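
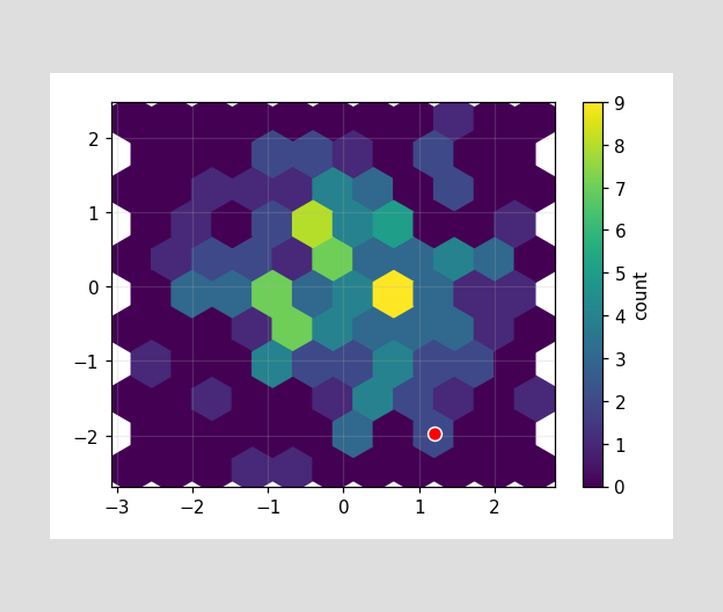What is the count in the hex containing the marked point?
The marked hex reads 2 on the colorbar.

2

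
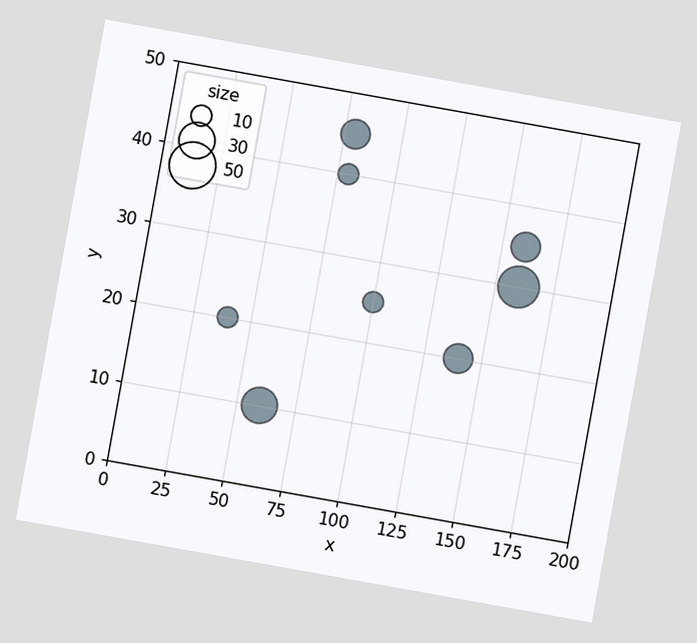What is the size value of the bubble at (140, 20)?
The chart is tilted about 10° clockwise. Matching the bubble at (140, 20) against the size legend gives 20.

20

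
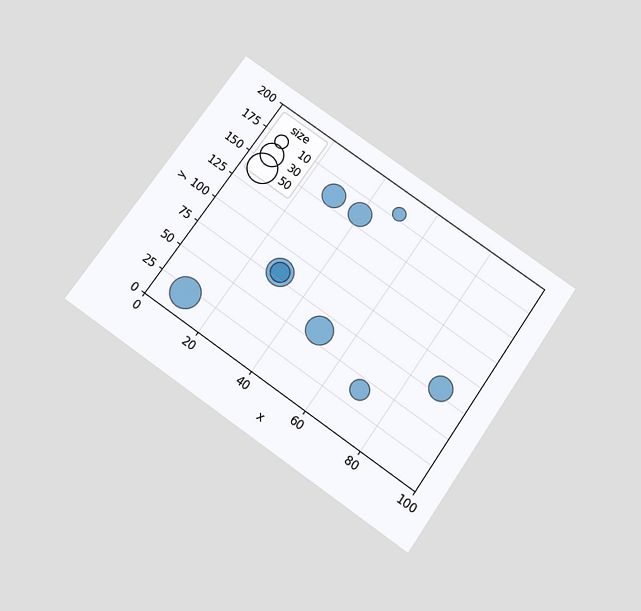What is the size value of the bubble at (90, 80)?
30

The chart is tilted about 35° clockwise and viewed slightly from below. Matching the bubble at (90, 80) against the size legend gives 30.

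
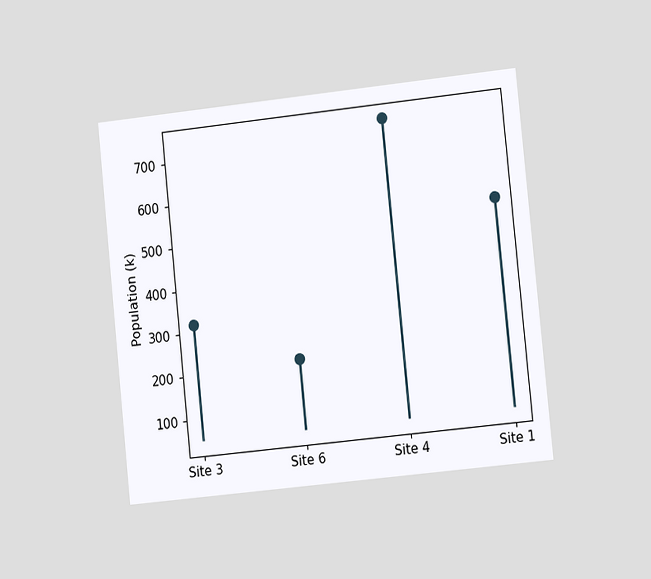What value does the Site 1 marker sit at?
530k

The chart is tilted about 6° counter-clockwise and viewed slightly from the right. The Site 1 marker sits at 530k.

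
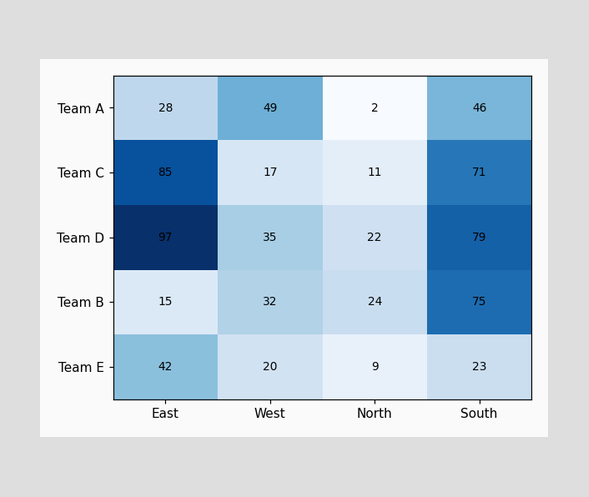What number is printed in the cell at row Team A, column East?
28

The (Team A, East) cell reads 28.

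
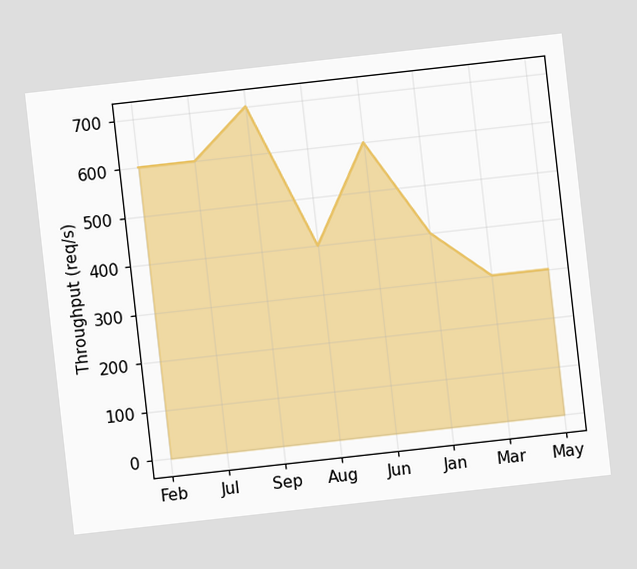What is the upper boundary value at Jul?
600req/s

The chart is tilted about 6° counter-clockwise. At Jul the upper boundary is at 600req/s.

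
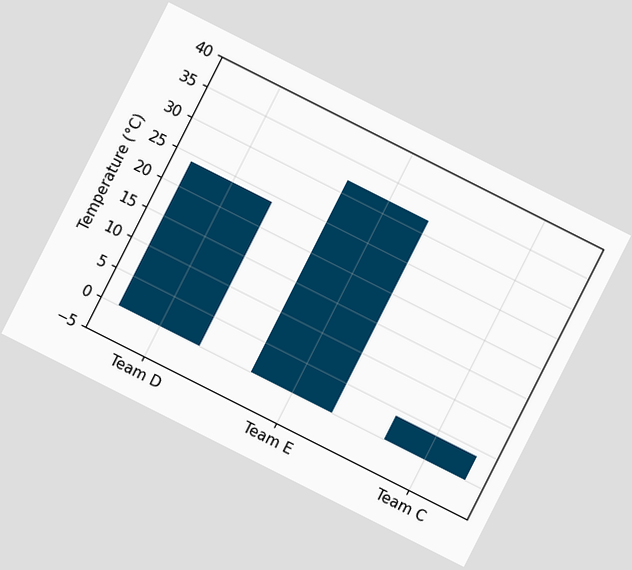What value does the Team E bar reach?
32°C

The chart is tilted about 27° clockwise. Reading along the chart's y-axis, the Team E bar reaches 32°C.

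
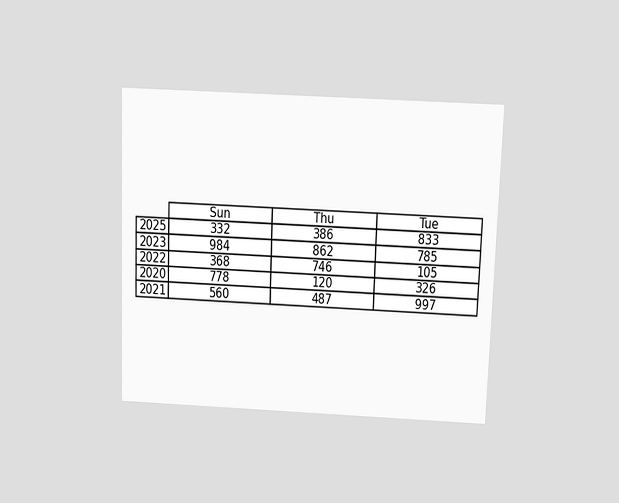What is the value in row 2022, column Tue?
105

The chart is tilted about 2° clockwise and viewed slightly from above. The (2022, Tue) cell reads 105.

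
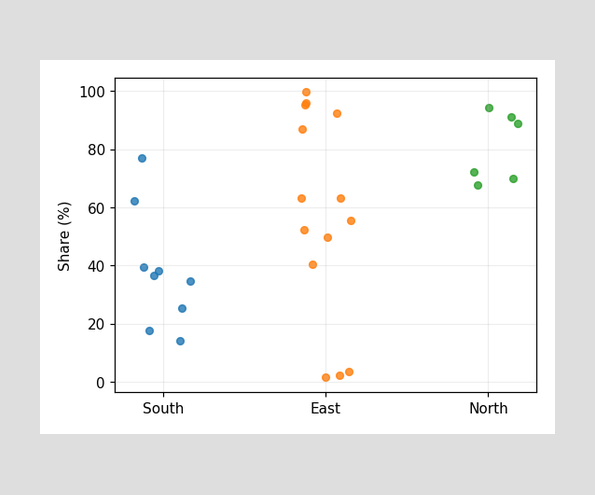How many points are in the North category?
6

Counting the markers in the North column gives 6.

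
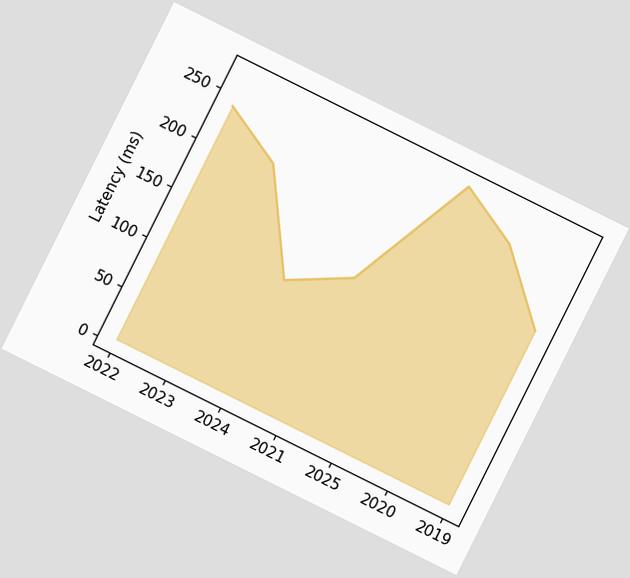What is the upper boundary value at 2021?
The chart is tilted about 26° clockwise. At 2021 the upper boundary is at 150ms.

150ms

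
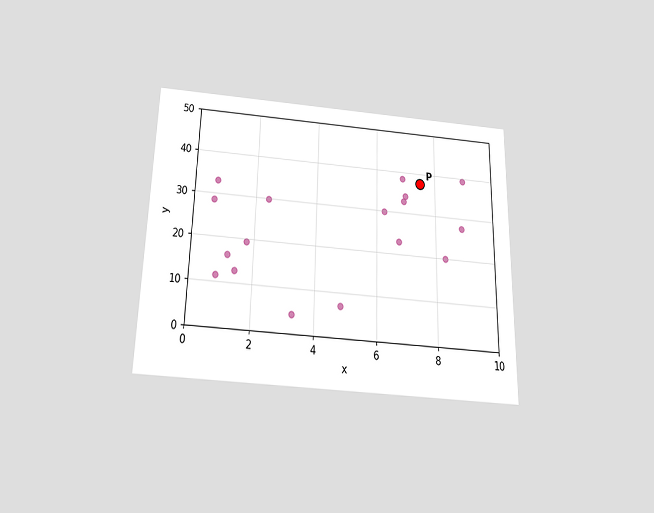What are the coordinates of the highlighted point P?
The chart is viewed slightly from below. Following the gridlines from P to each axis, P sits at (7.5, 37.5).

(7.5, 37.5)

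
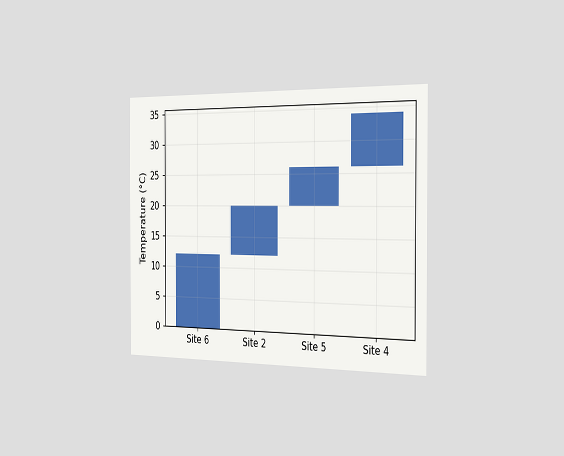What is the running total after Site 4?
The chart is viewed slightly from the right. After Site 4 the running total reaches 34°C.

34°C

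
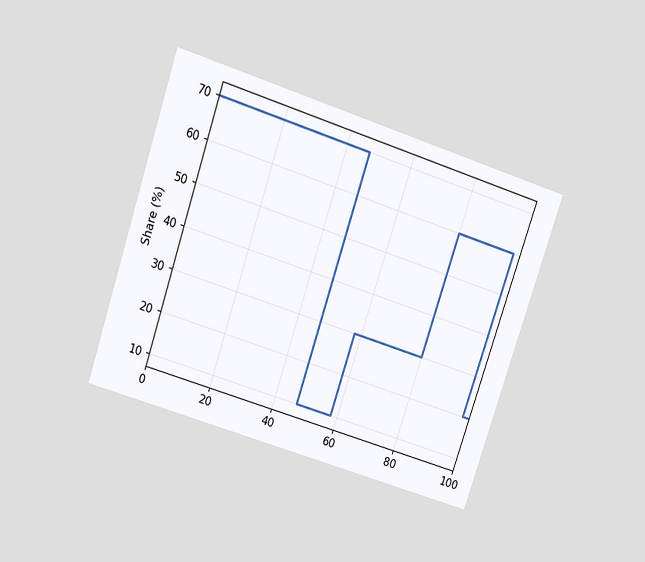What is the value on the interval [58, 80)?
30%

The chart is tilted about 18° clockwise and viewed slightly from above. On [58, 80) the step sits at 30%.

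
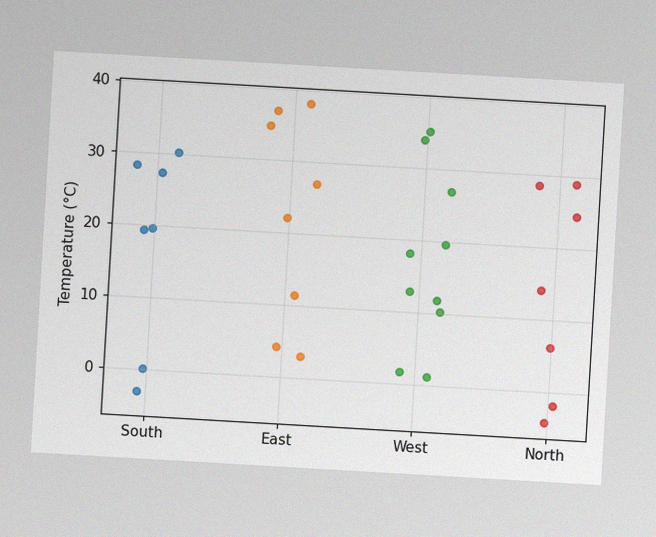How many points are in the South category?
7

The chart is tilted about 3° clockwise, with some photo noise. Counting the markers in the South column gives 7.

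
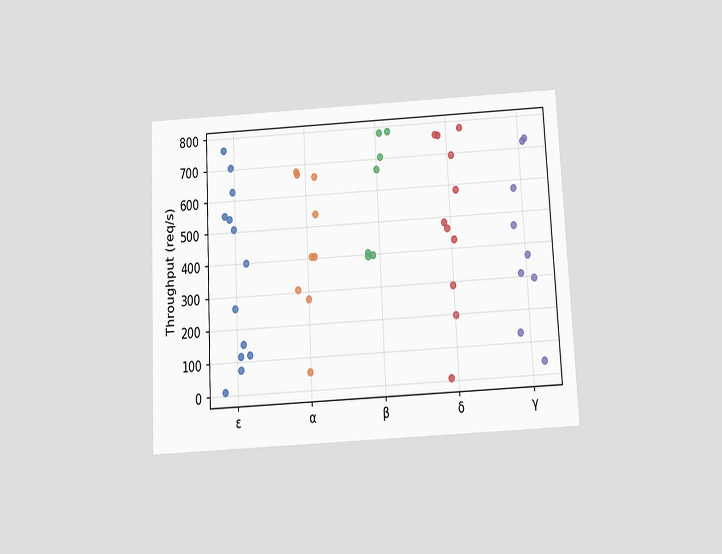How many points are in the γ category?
9

The chart is tilted about 3° counter-clockwise and viewed slightly from below. Counting the markers in the γ column gives 9.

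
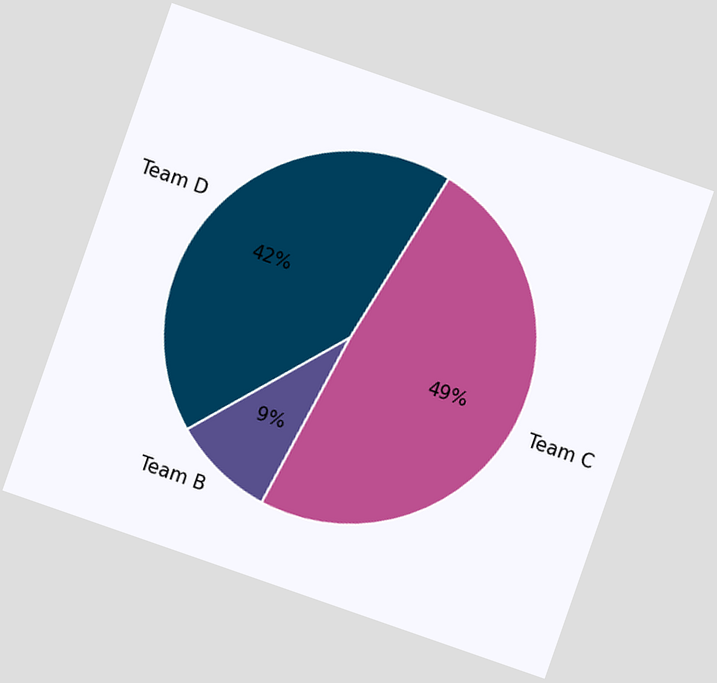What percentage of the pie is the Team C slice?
The chart is tilted about 19° clockwise. The Team C slice takes up 49% of the pie.

49%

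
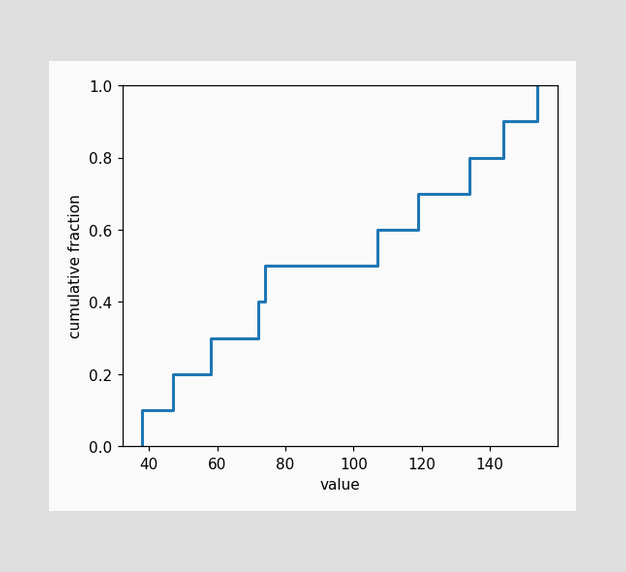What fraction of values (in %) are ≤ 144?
At x=144 the ECDF step is at 90%.

90%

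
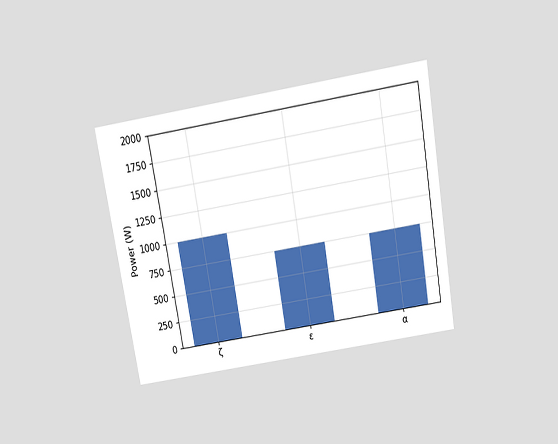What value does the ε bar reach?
The chart is tilted about 10° counter-clockwise and viewed slightly from above. Reading along the chart's y-axis, the ε bar reaches 750W.

750W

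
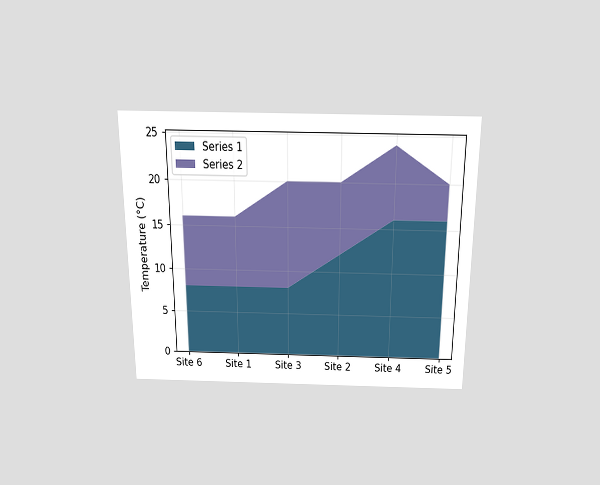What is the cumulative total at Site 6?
The chart is viewed slightly from above. The stacked total at Site 6 reaches 16°C.

16°C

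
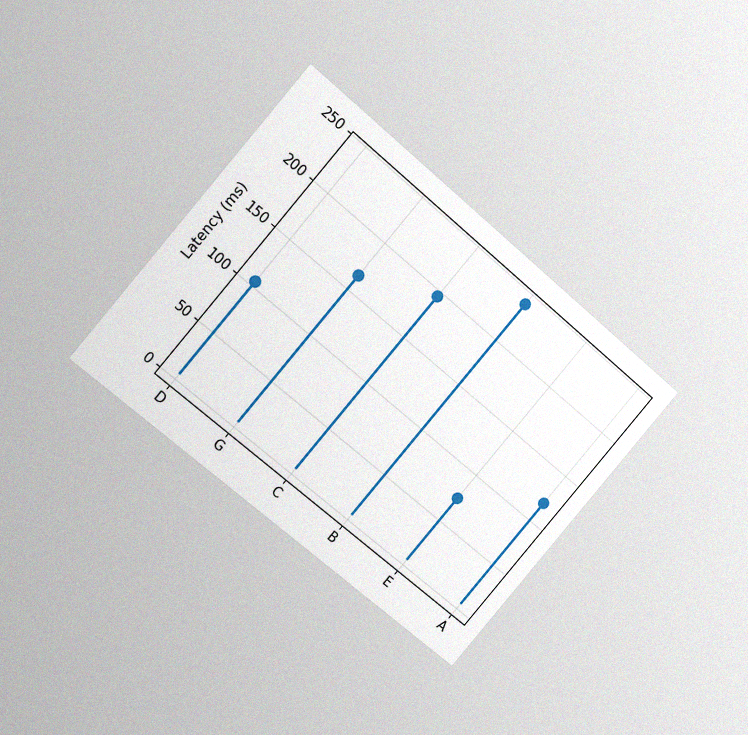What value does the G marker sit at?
165ms

The chart is tilted about 41° clockwise and viewed at a slight angle, with some photo noise. The G marker sits at 165ms.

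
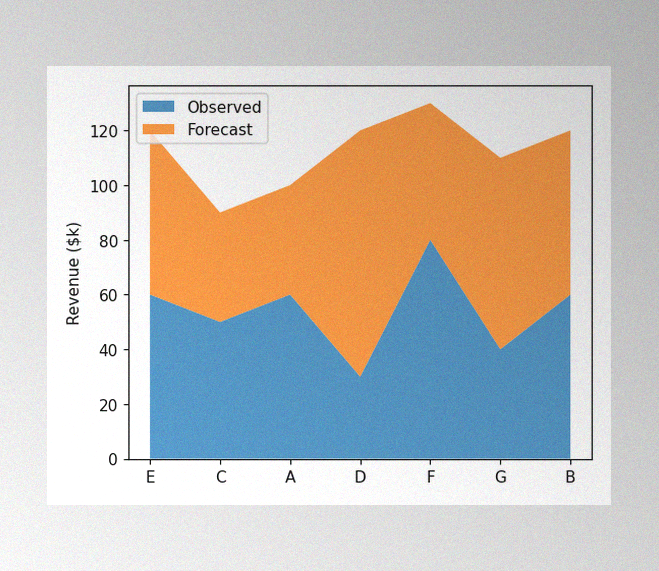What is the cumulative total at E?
The image has some photo noise and uneven lighting. The stacked total at E reaches $120k.

$120k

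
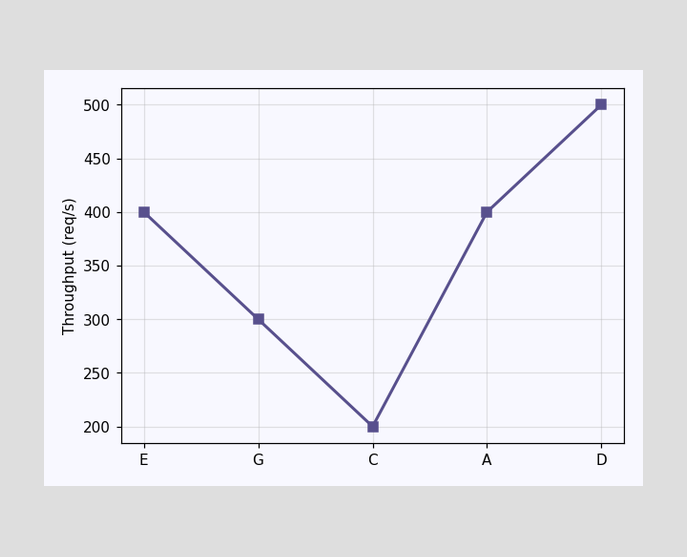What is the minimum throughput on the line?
The lowest point is at C, and reading across to the y-axis gives 200req/s.

200req/s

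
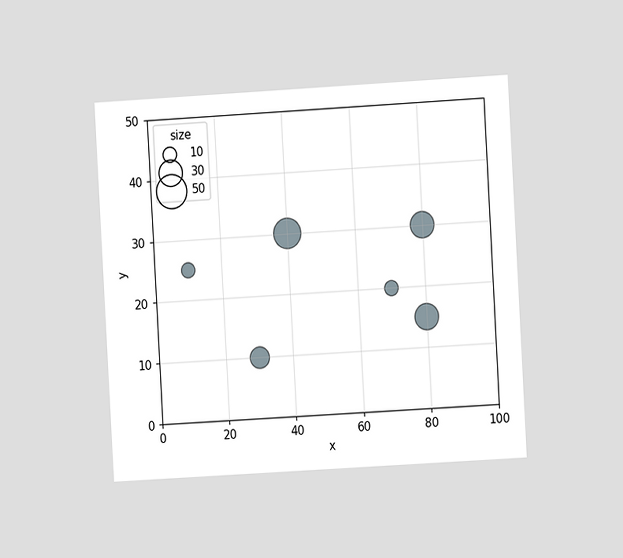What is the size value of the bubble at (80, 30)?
30

The chart is tilted about 3° counter-clockwise and viewed at a slight angle. Matching the bubble at (80, 30) against the size legend gives 30.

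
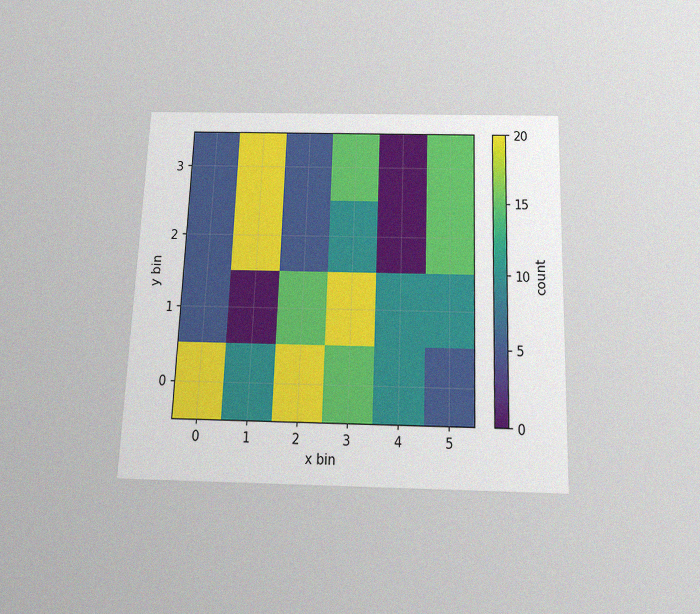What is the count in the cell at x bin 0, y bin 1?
5

The chart is tilted about 2° clockwise and viewed slightly from below, with some photo noise. Matching the cell (0, 1) against the colorbar gives 5.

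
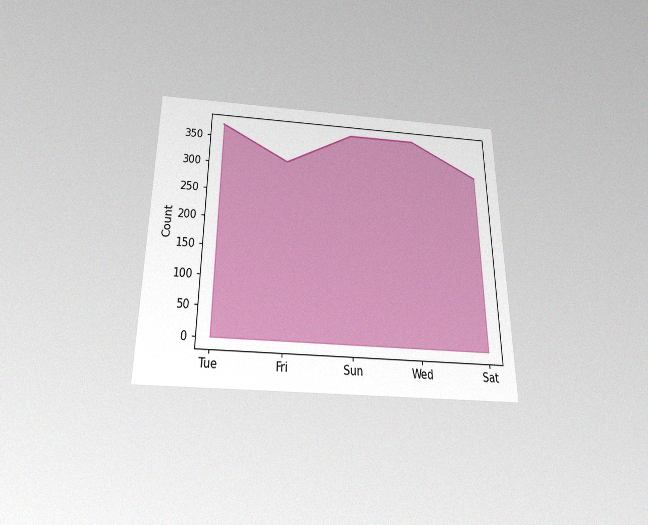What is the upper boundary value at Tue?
The chart is viewed slightly from below, with some photo noise. At Tue the upper boundary is at 372.

372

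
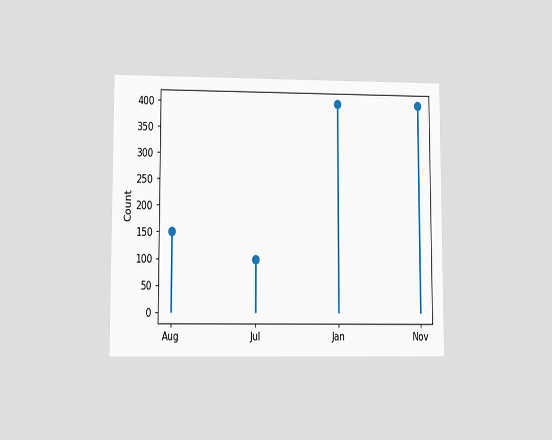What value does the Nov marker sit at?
The chart is viewed at a slight angle. The Nov marker sits at 400.

400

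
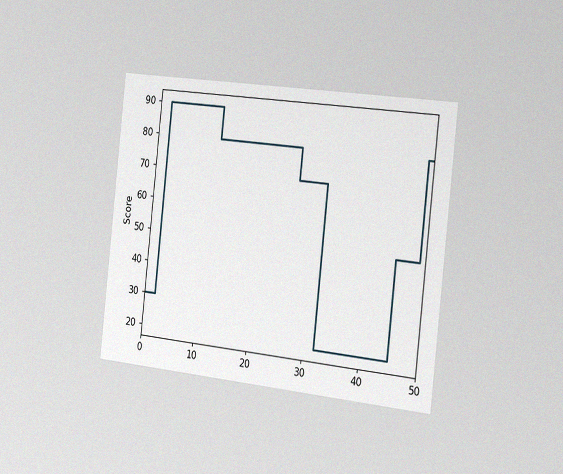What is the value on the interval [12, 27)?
80

The chart is tilted about 6° clockwise and viewed slightly from the right, with some photo noise. On [12, 27) the step sits at 80.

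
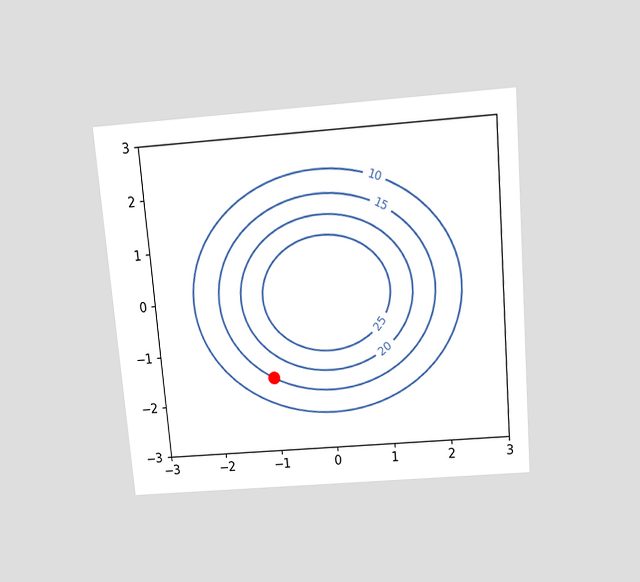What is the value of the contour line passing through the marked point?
The chart is tilted about 5° counter-clockwise and viewed slightly from above. The marked point sits on the contour labelled 15.

15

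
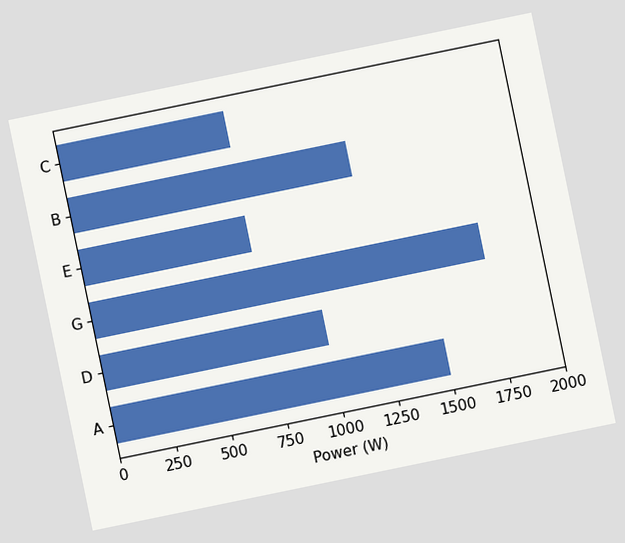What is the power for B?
1250W

The chart is tilted about 12° counter-clockwise. Reading along the chart's x-axis, the B bar reaches 1250W.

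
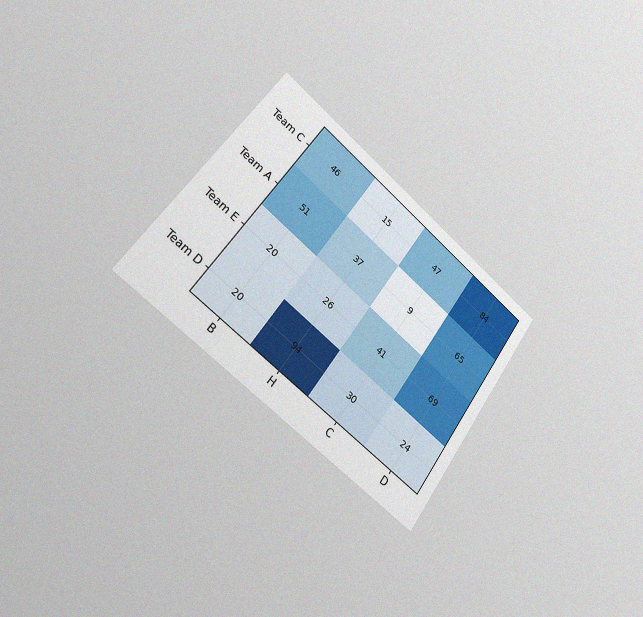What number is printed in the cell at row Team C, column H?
The chart is tilted about 37° clockwise and viewed slightly from the left, with some photo noise. The (Team C, H) cell reads 15.

15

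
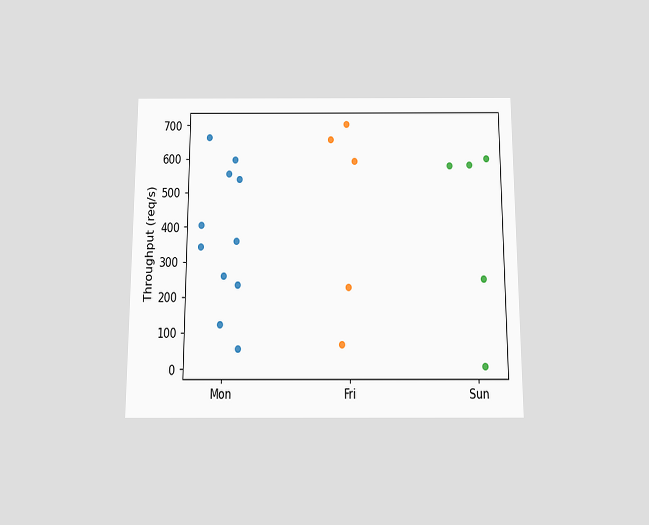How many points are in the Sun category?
The chart is viewed slightly from below. Counting the markers in the Sun column gives 5.

5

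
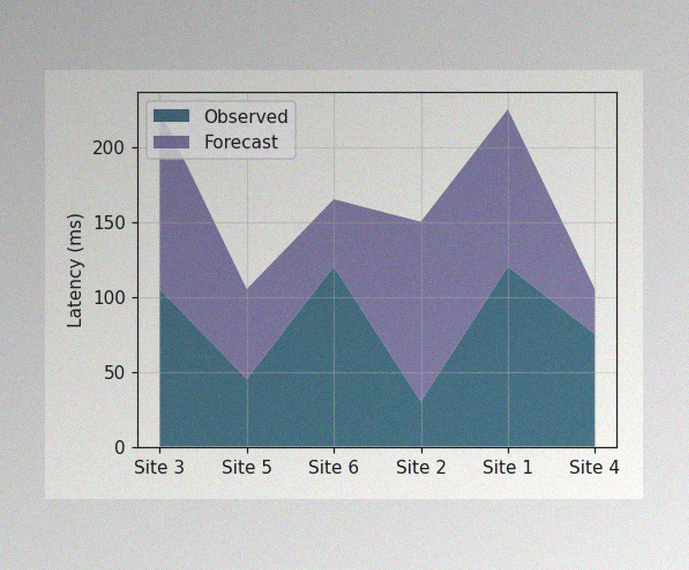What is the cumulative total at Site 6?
The image has some photo noise and uneven lighting. The stacked total at Site 6 reaches 165ms.

165ms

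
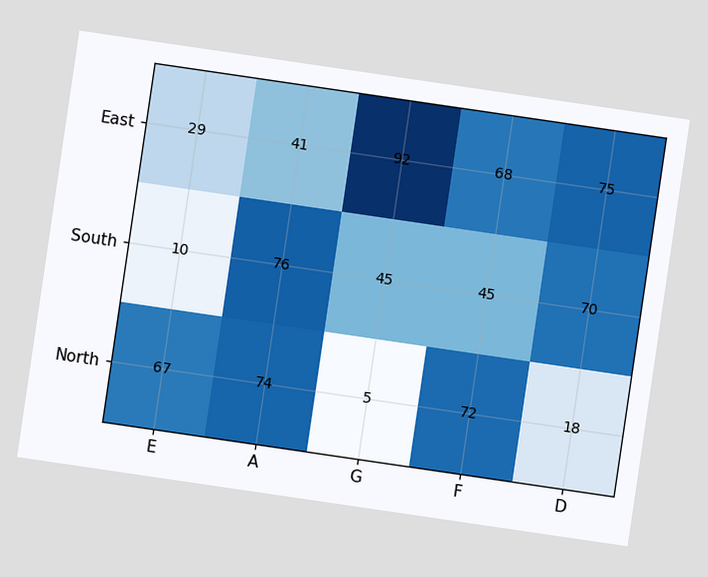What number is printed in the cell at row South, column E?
The chart is tilted about 8° clockwise. The (South, E) cell reads 10.

10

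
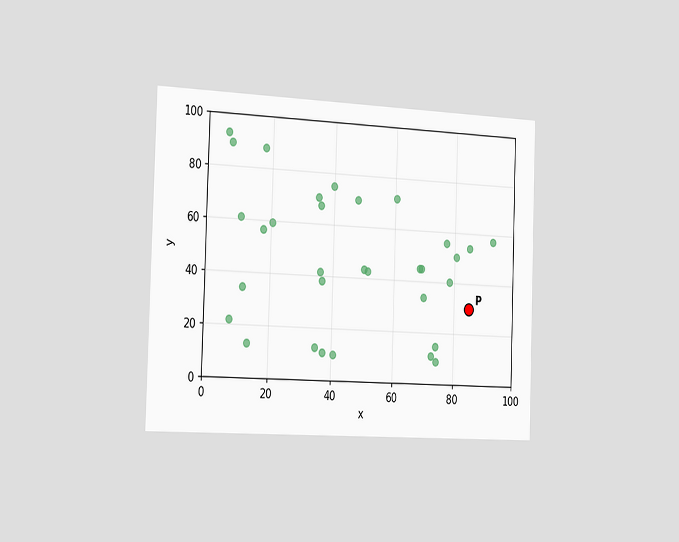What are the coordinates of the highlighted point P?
(85, 30)

The chart is viewed slightly from the left. Following the gridlines from P to each axis, P sits at (85, 30).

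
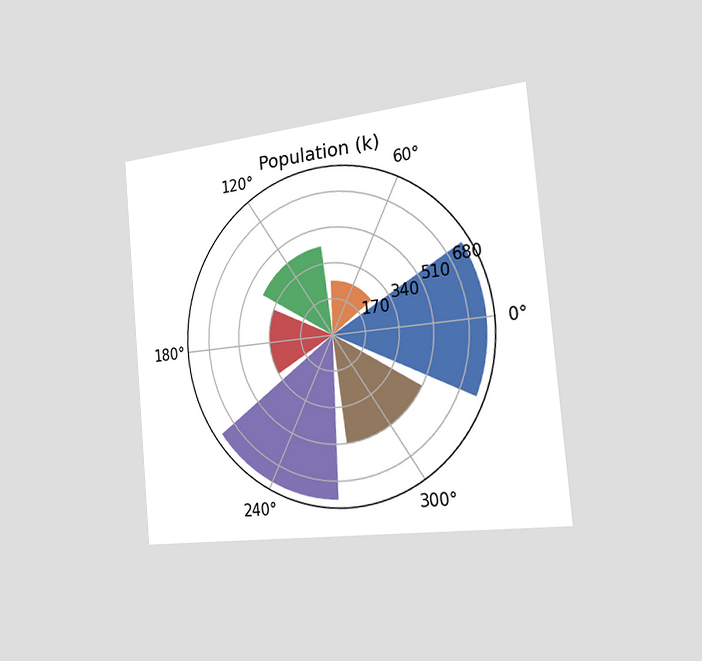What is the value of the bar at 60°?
The chart is tilted about 5° counter-clockwise and viewed slightly from the right. The bar at 60° reaches 255k on the radial axis.

255k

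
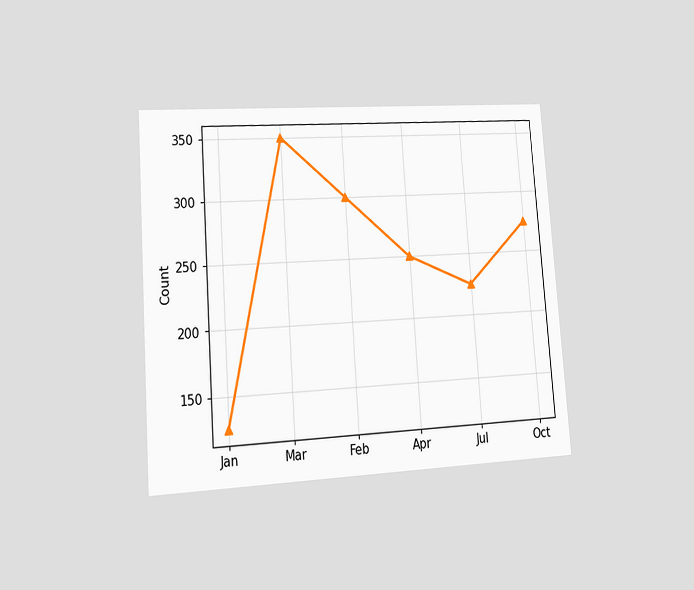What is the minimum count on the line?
The chart is tilted about 4° counter-clockwise and viewed at a slight angle. The lowest point is at Jan, and reading across to the y-axis gives 125.

125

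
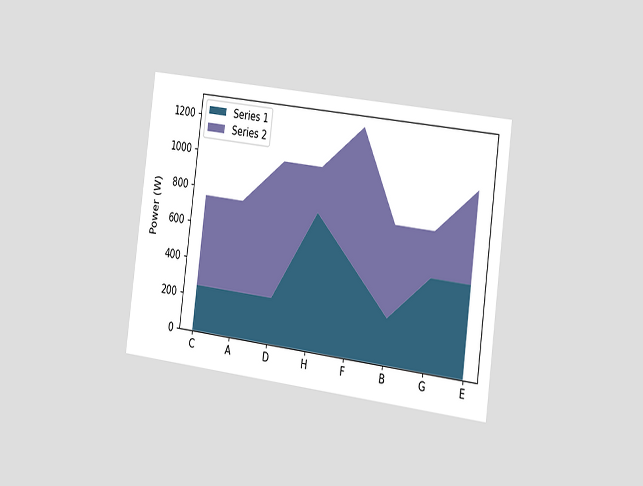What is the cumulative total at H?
1000W

The chart is tilted about 7° clockwise and viewed slightly from the right. The stacked total at H reaches 1000W.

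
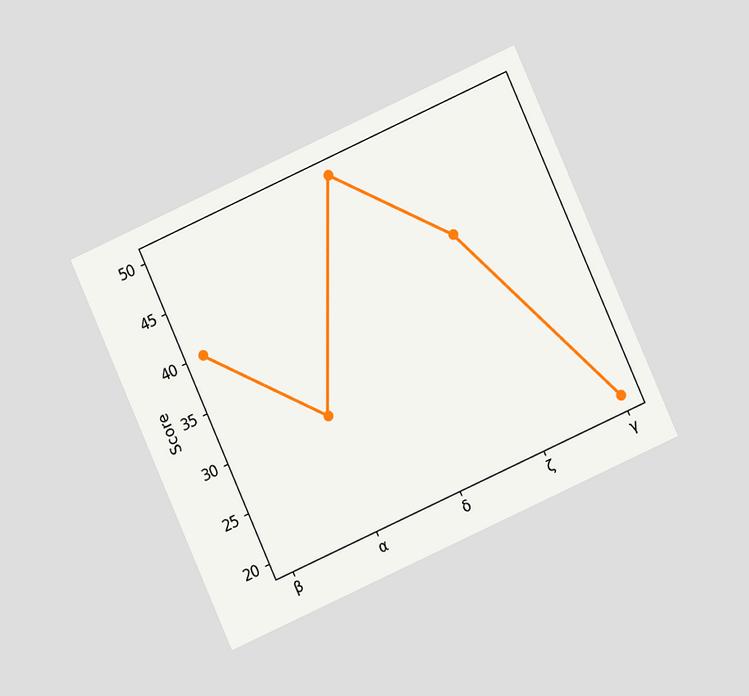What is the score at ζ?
40

The chart is tilted about 24° counter-clockwise and viewed at a slight angle. At ζ, the line is at 40.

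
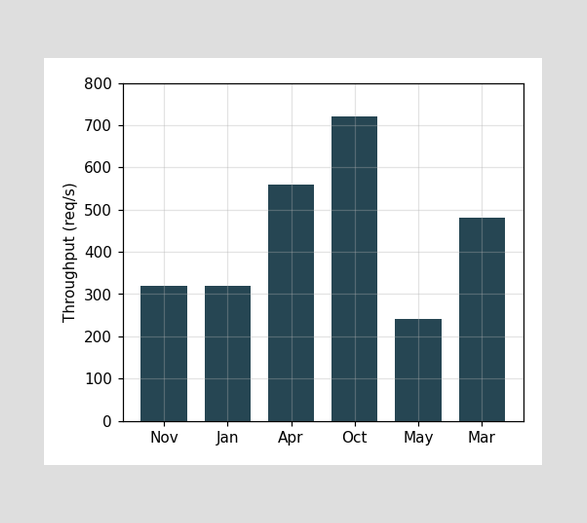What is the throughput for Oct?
720req/s

Reading along the chart's y-axis, the Oct bar reaches 720req/s.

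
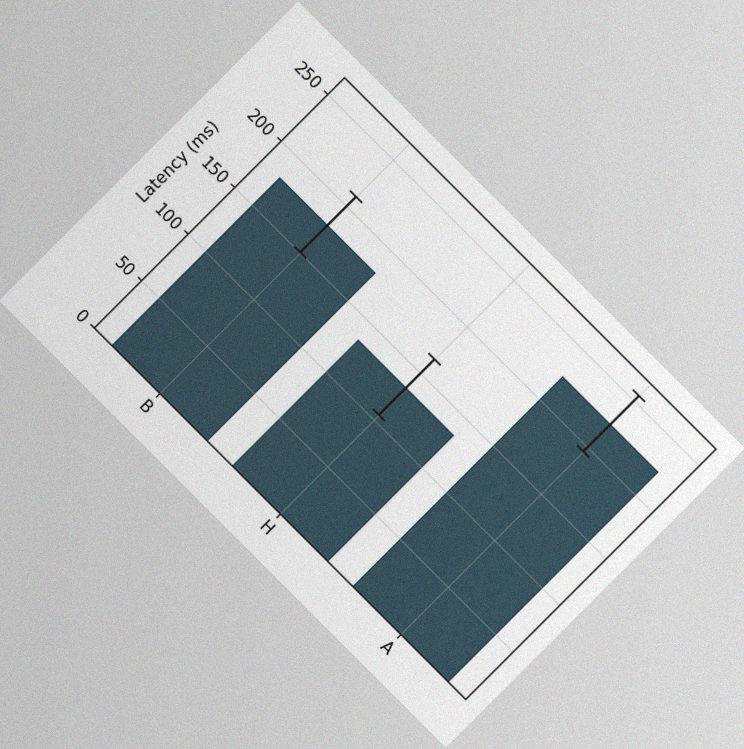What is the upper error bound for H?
The chart is tilted about 45° clockwise, with some photo noise. The H bar's upper whisker reaches 165ms.

165ms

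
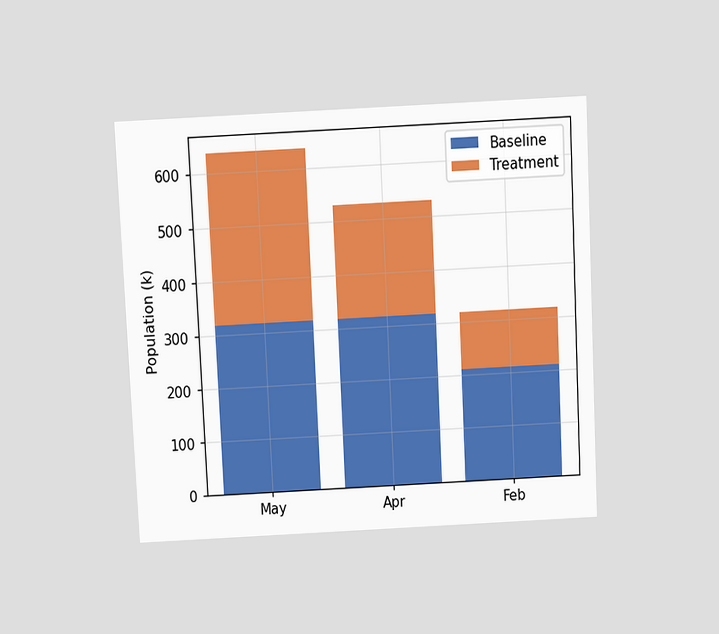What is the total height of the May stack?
The chart is tilted about 3° counter-clockwise and viewed slightly from above. The May stack's top reaches 636k on the y-axis.

636k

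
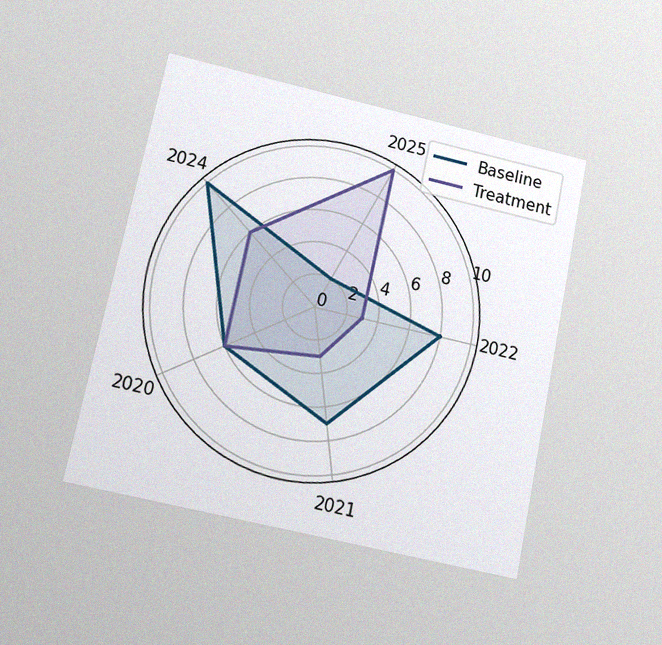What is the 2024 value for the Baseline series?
The chart is tilted about 12° clockwise and viewed at a slight angle, with some photo noise. On the 2024 axis, Baseline reaches 10.

10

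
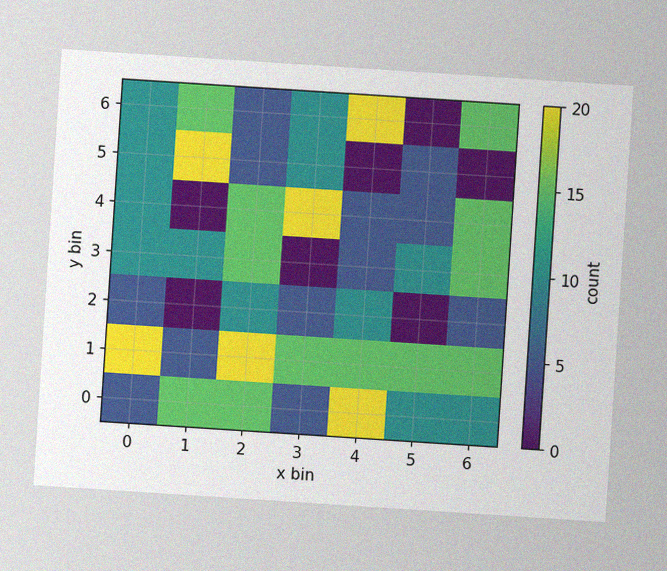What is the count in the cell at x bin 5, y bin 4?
The chart is tilted about 4° clockwise, with some photo noise. Matching the cell (5, 4) against the colorbar gives 5.

5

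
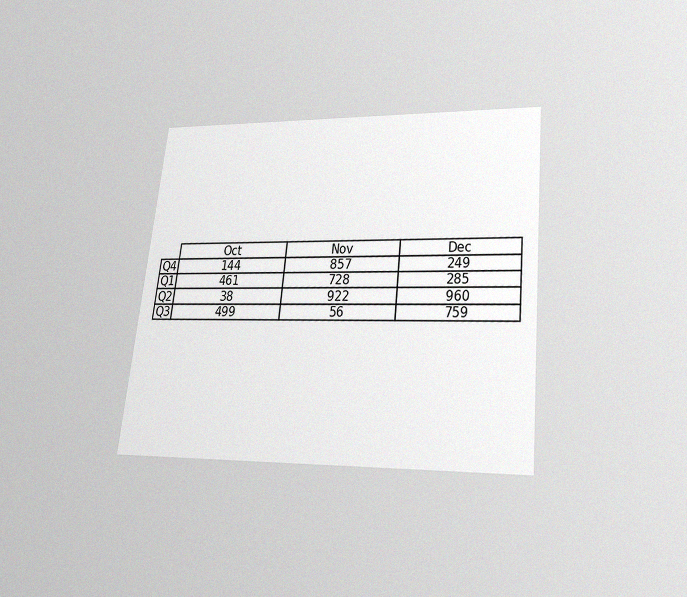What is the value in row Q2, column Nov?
922

The chart is tilted about 6° clockwise and viewed slightly from below, with some photo noise. The (Q2, Nov) cell reads 922.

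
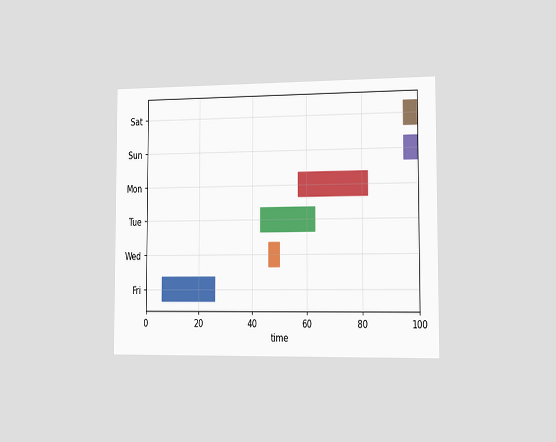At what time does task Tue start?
43

The chart is viewed slightly from the right. The Tue bar begins at t=43.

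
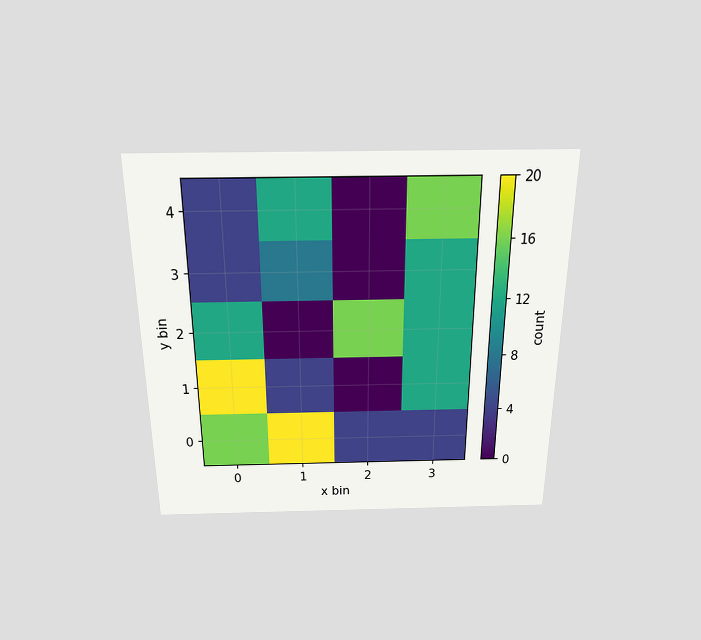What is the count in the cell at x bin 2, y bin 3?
0

The chart is viewed slightly from above. Matching the cell (2, 3) against the colorbar gives 0.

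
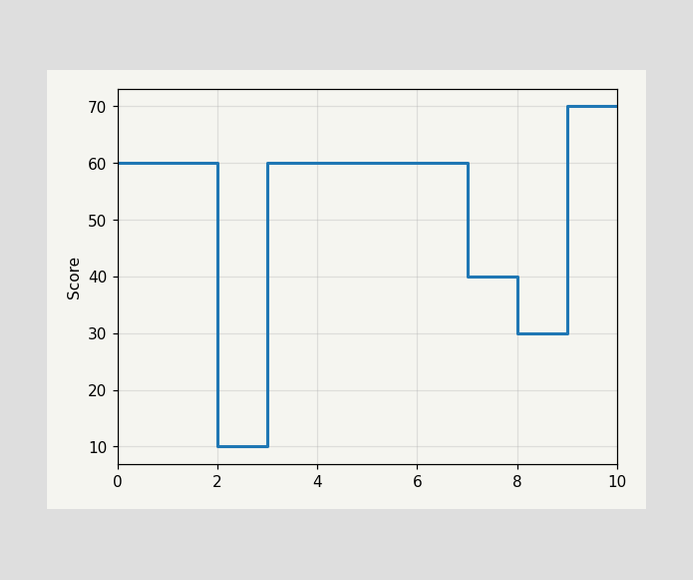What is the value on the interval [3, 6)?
On [3, 6) the step sits at 60.

60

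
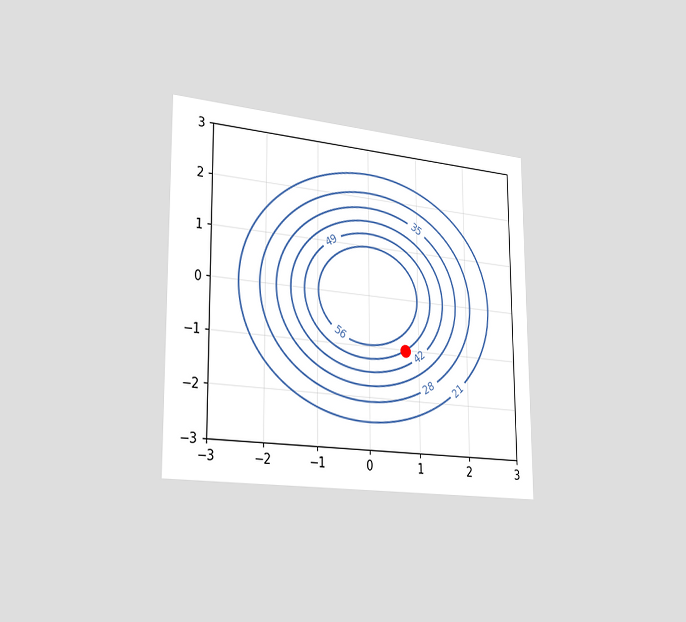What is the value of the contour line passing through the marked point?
The chart is viewed slightly from the left. The marked point sits on the contour labelled 49.

49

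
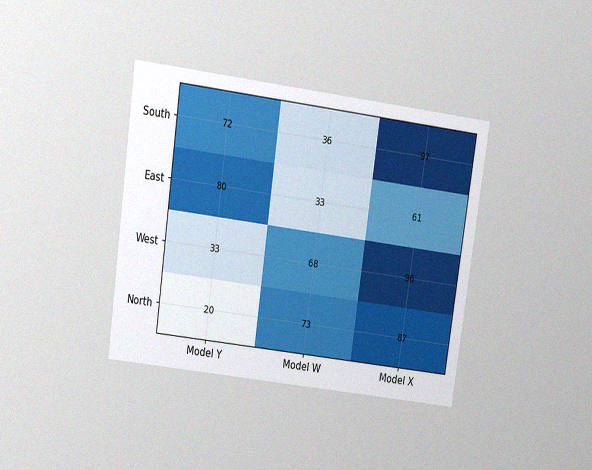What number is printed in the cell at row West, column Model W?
The chart is tilted about 8° clockwise and viewed slightly from above, with some photo noise. The (West, Model W) cell reads 68.

68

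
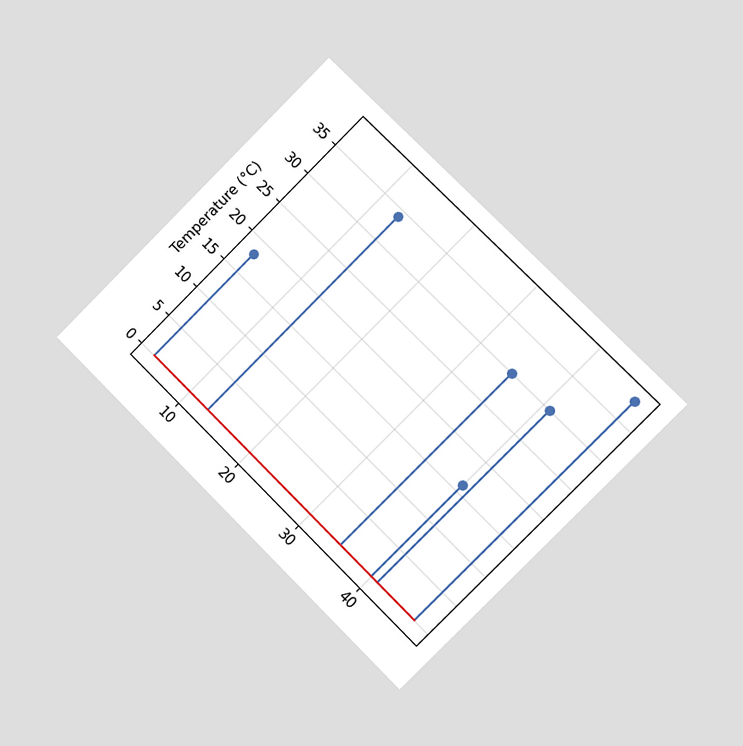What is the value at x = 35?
The chart is tilted about 45° clockwise and viewed slightly from the right. The stem at x=35 reaches 30°C.

30°C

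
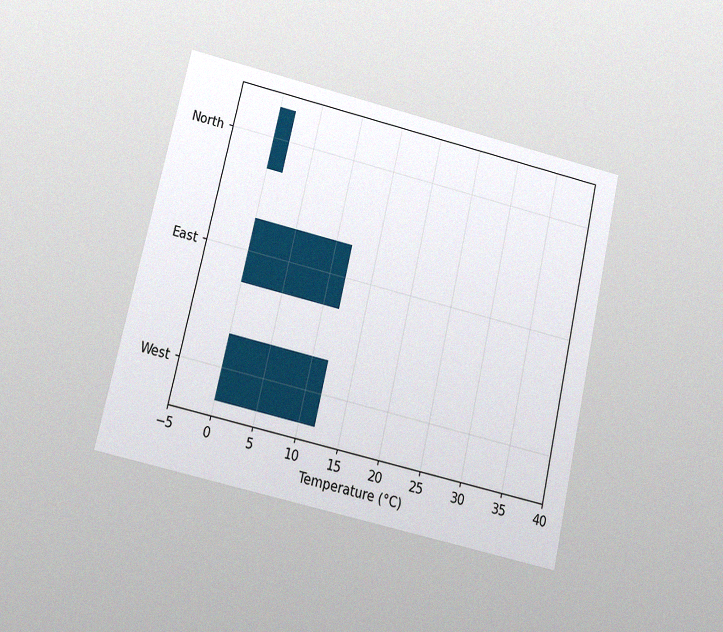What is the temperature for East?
The chart is tilted about 13° clockwise and viewed at a slight angle, with some photo noise. Reading along the chart's x-axis, the East bar reaches 12°C.

12°C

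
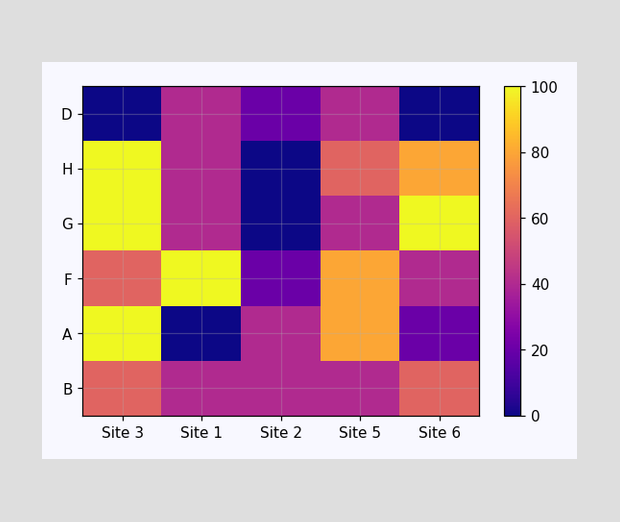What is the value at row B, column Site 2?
40

Matching cell (B, Site 2) against the colorbar gives 40.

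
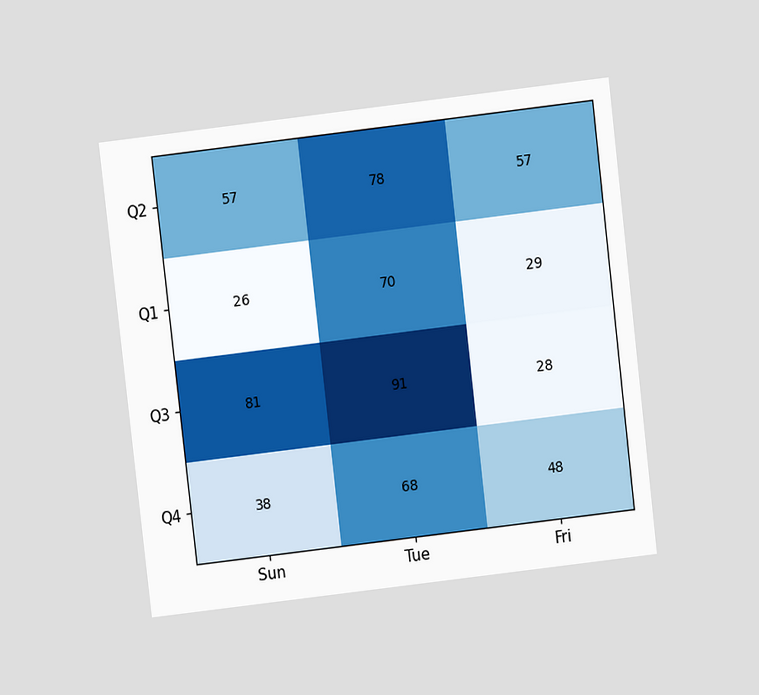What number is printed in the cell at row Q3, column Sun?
81

The chart is tilted about 7° counter-clockwise and viewed at a slight angle. The (Q3, Sun) cell reads 81.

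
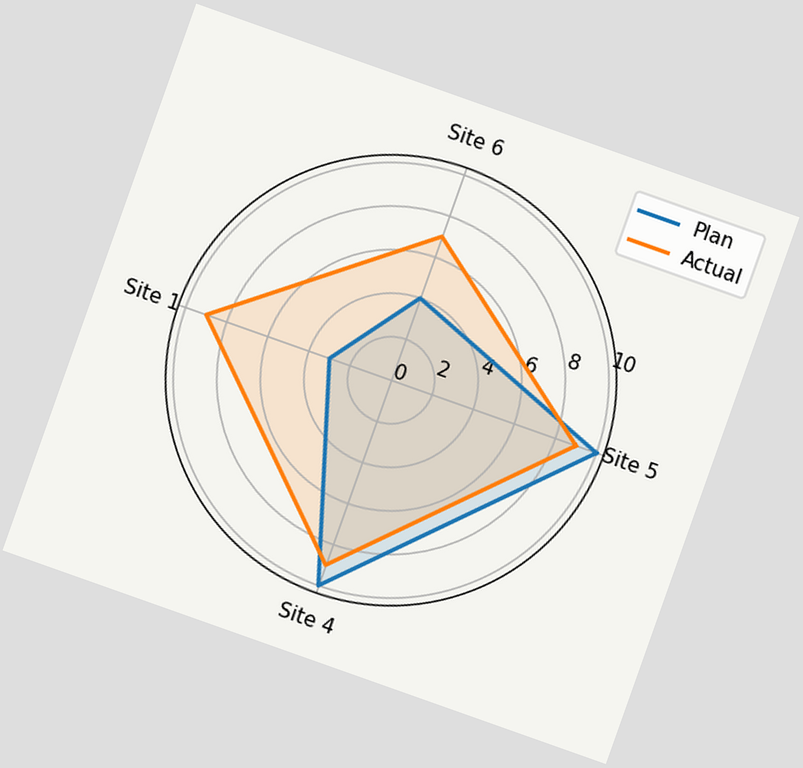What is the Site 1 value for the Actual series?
The chart is tilted about 20° clockwise. On the Site 1 axis, Actual reaches 9.

9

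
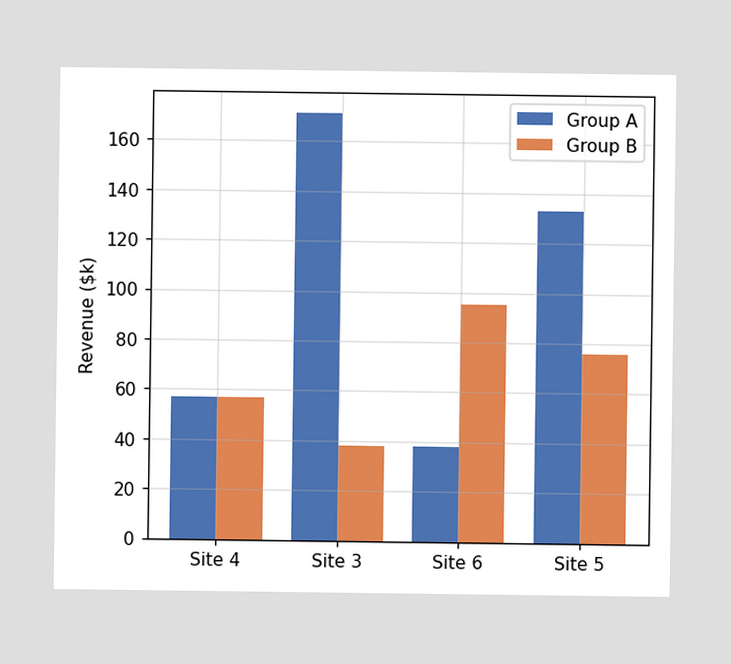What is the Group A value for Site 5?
$133k

The Group A bar at Site 5 reaches $133k on the y-axis.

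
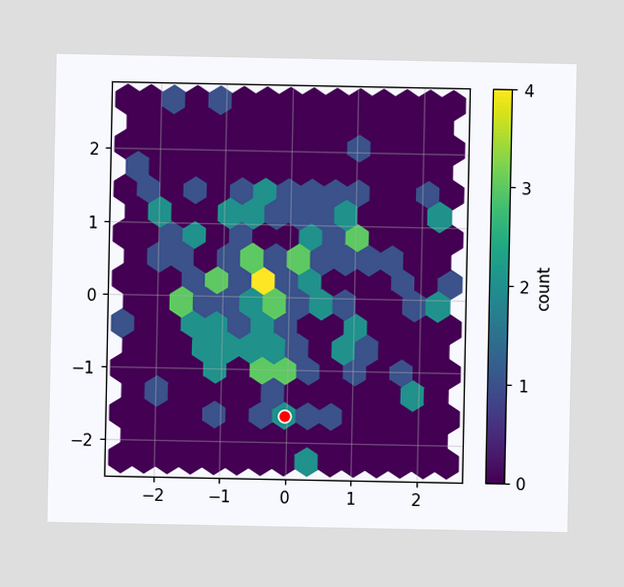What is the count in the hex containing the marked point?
The marked hex reads 2 on the colorbar.

2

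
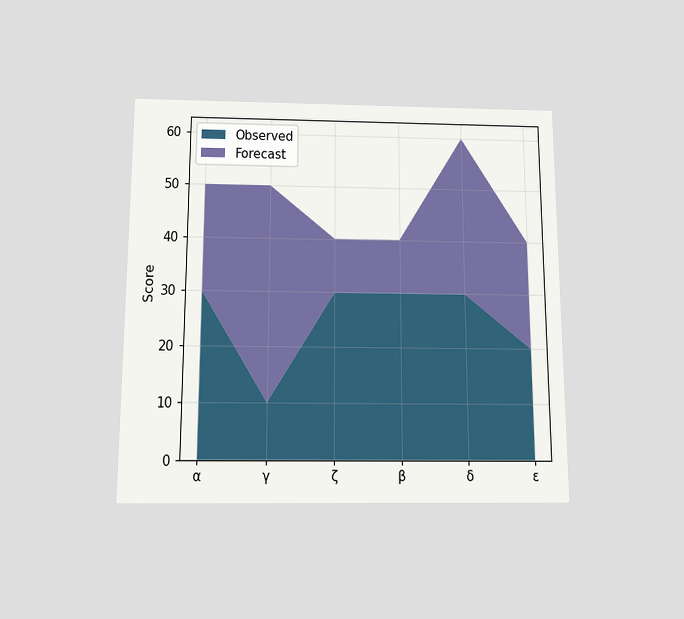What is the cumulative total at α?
50

The chart is viewed slightly from below. The stacked total at α reaches 50.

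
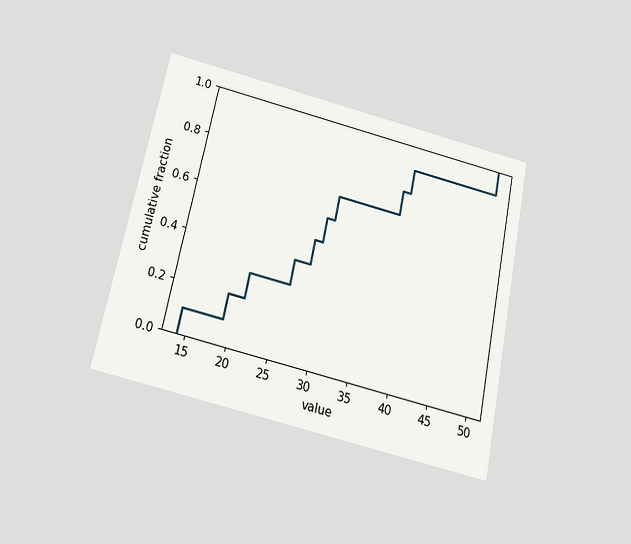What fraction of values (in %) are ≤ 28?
50%

The chart is tilted about 12° clockwise and viewed slightly from below. At x=28 the ECDF step is at 50%.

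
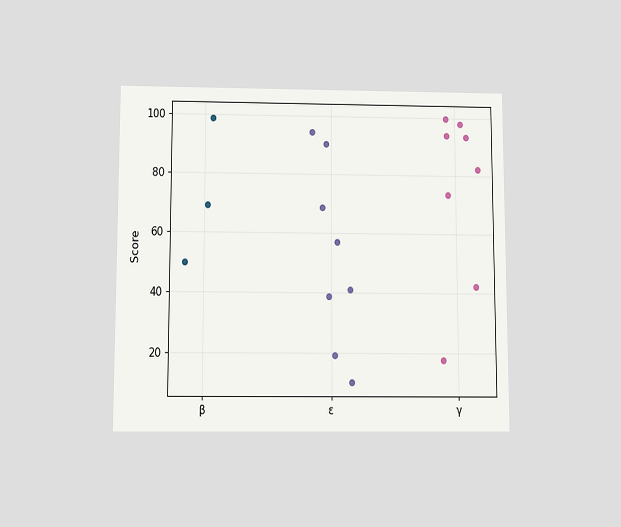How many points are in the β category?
The chart is viewed slightly from below. Counting the markers in the β column gives 3.

3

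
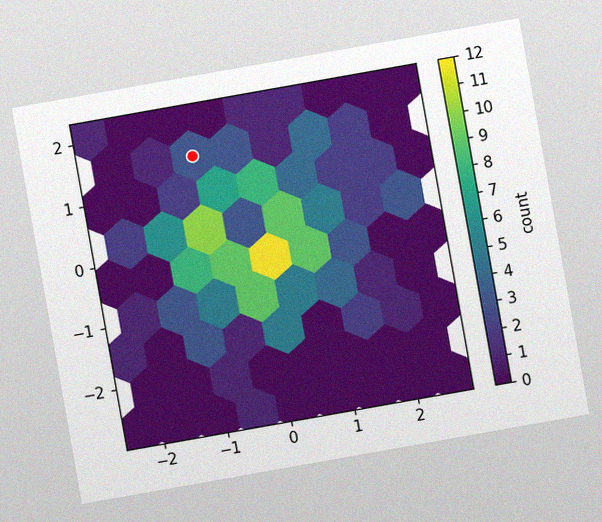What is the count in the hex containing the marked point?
3

The chart is tilted about 10° counter-clockwise, with some photo noise. The marked hex reads 3 on the colorbar.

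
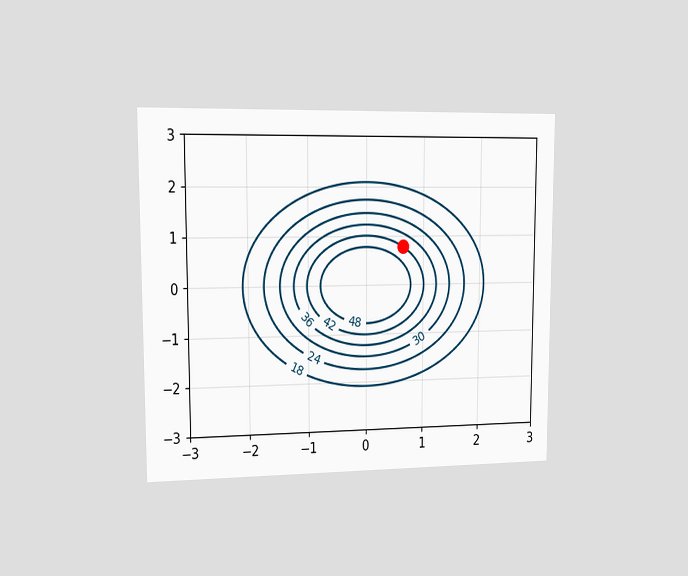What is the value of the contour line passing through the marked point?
42

The chart is viewed slightly from the left. The marked point sits on the contour labelled 42.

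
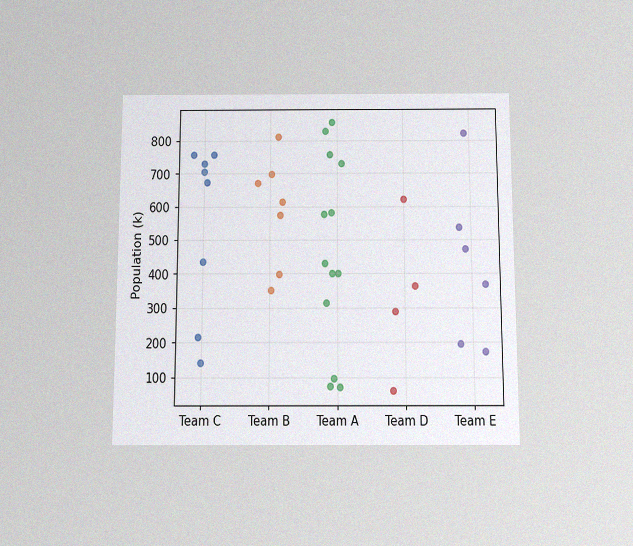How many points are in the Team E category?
6

The chart is viewed slightly from below, with some photo noise. Counting the markers in the Team E column gives 6.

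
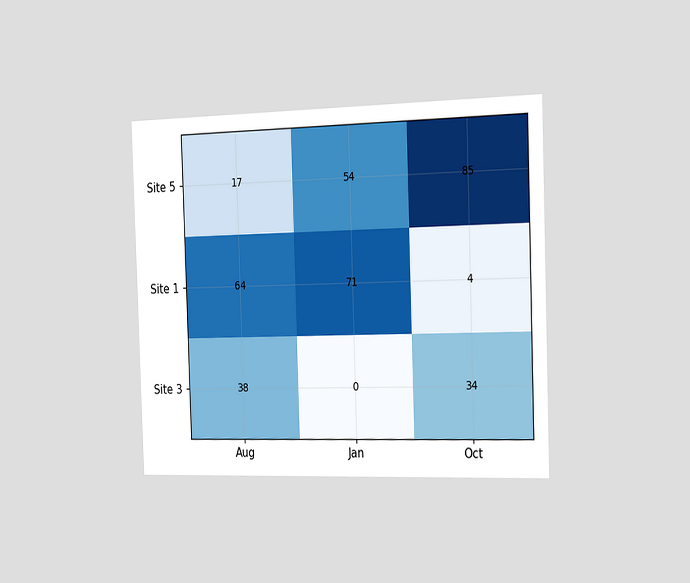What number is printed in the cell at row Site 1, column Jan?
The chart is viewed slightly from the right. The (Site 1, Jan) cell reads 71.

71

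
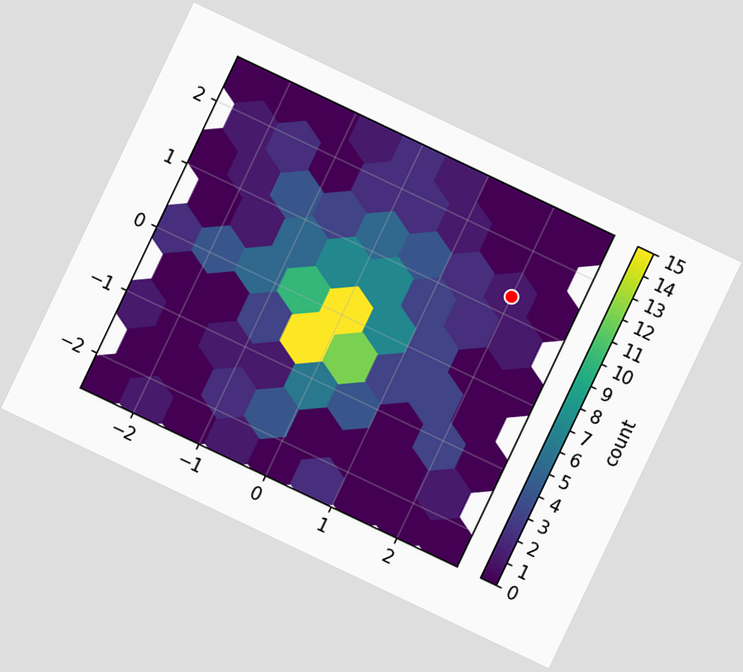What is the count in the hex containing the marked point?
1

The chart is tilted about 25° clockwise. The marked hex reads 1 on the colorbar.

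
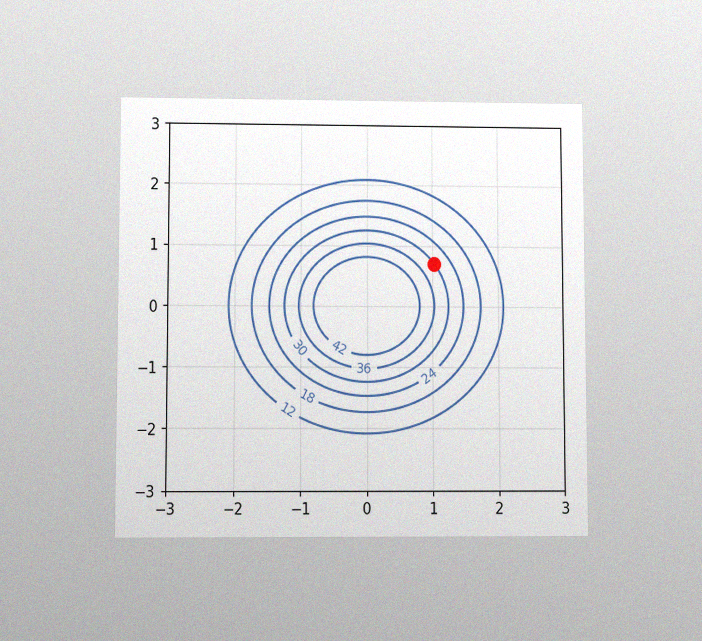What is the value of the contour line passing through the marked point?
30

The chart is viewed at a slight angle, with some photo noise. The marked point sits on the contour labelled 30.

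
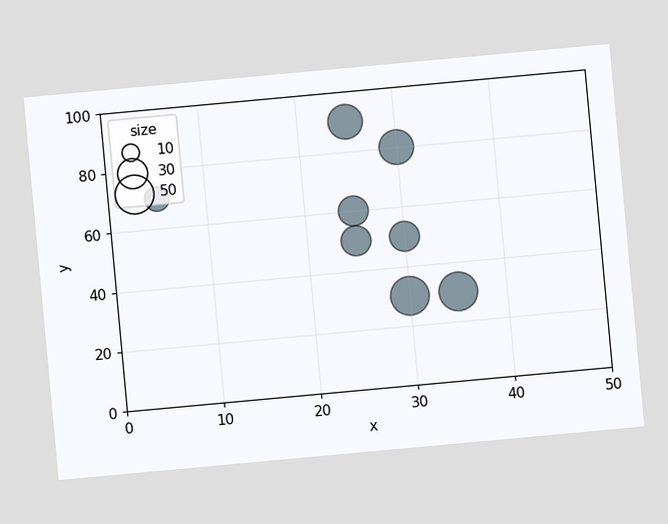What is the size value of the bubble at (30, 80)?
40

The chart is tilted about 5° counter-clockwise. Matching the bubble at (30, 80) against the size legend gives 40.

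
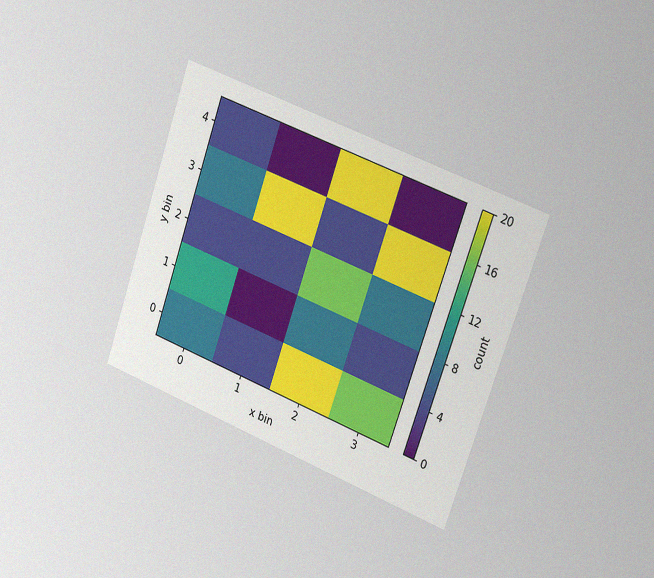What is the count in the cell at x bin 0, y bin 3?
8

The chart is tilted about 19° clockwise and viewed slightly from the right, with some photo noise. Matching the cell (0, 3) against the colorbar gives 8.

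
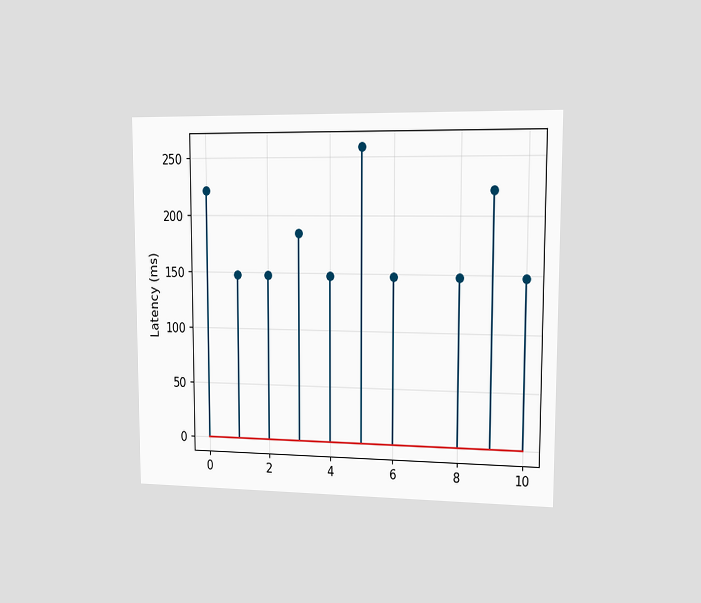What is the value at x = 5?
259ms

The chart is viewed slightly from the right. The stem at x=5 reaches 259ms.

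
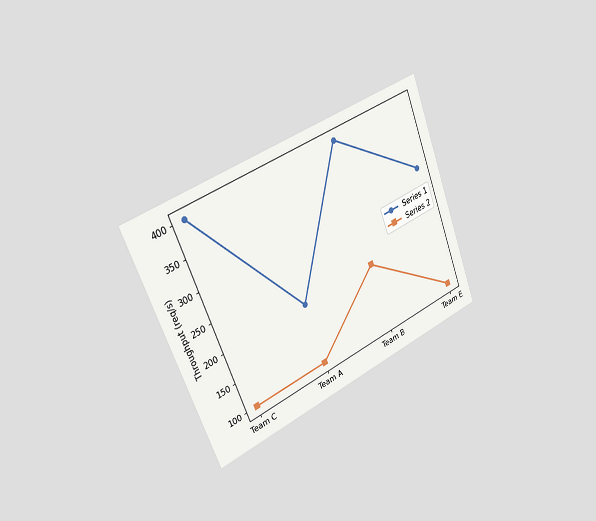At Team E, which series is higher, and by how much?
The chart is tilted about 22° counter-clockwise and viewed slightly from the left. At Team E, Series 1 sits above the other line by 200req/s.

Series 1, by 200req/s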